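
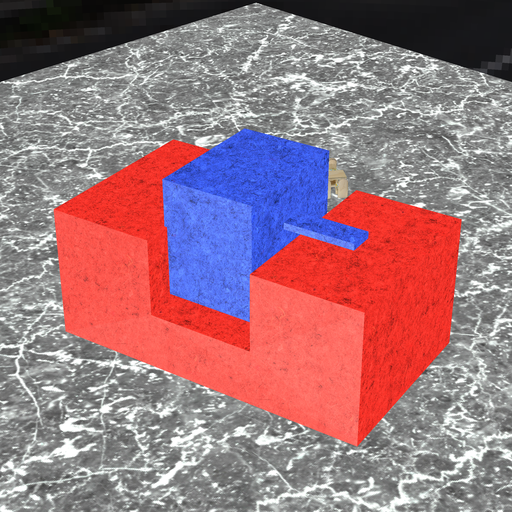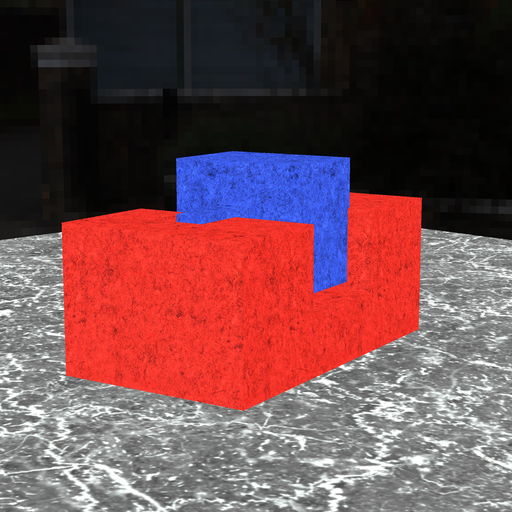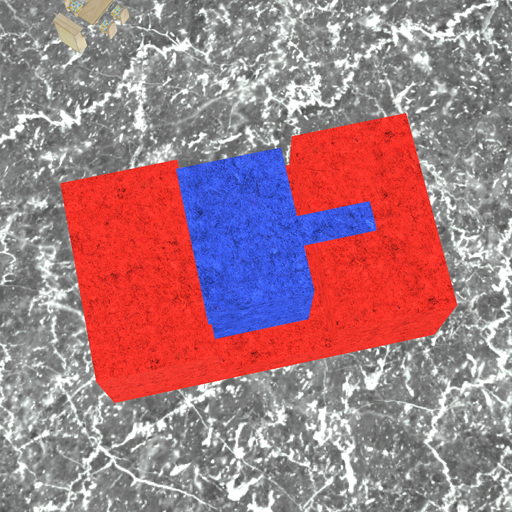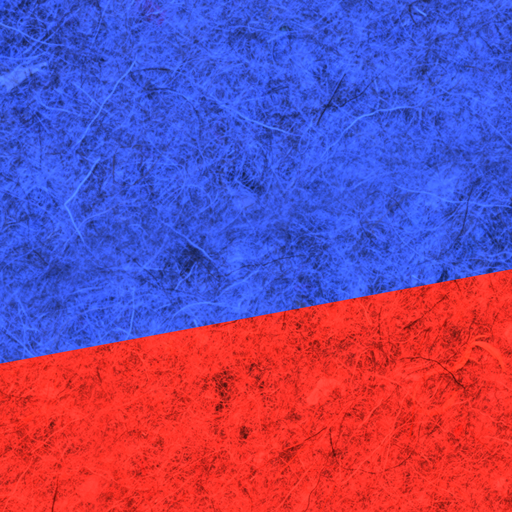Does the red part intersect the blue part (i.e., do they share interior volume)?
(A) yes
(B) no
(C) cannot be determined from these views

(A) yes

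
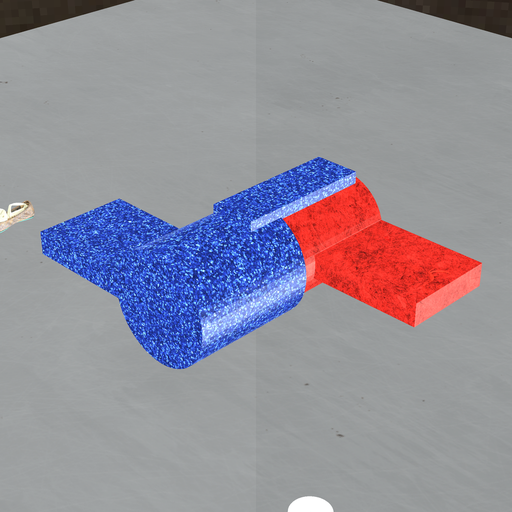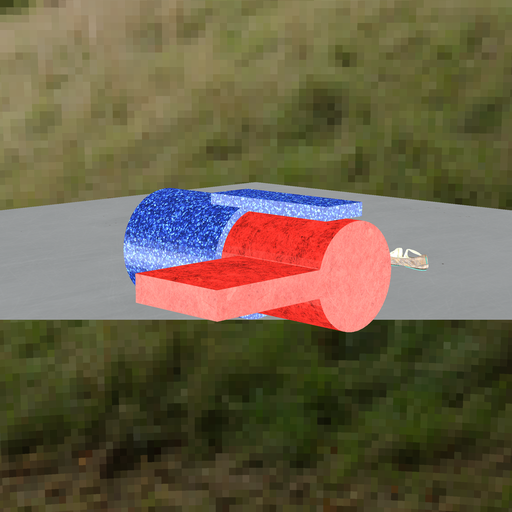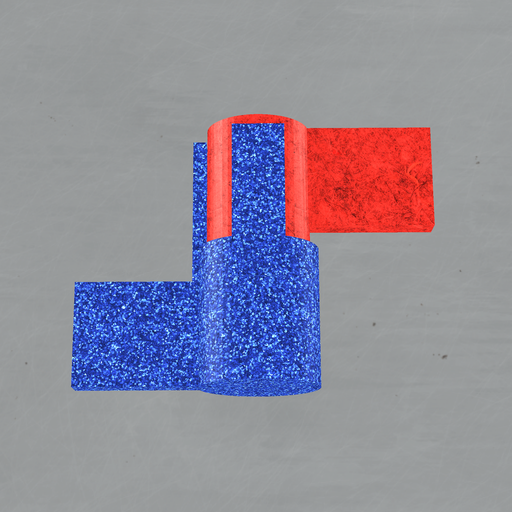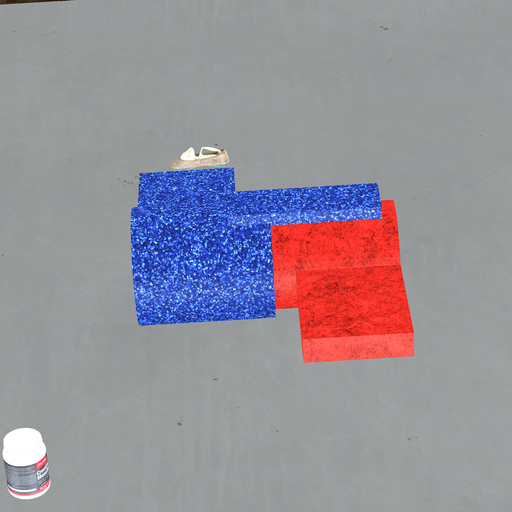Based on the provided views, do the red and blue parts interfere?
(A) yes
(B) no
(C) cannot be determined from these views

(A) yes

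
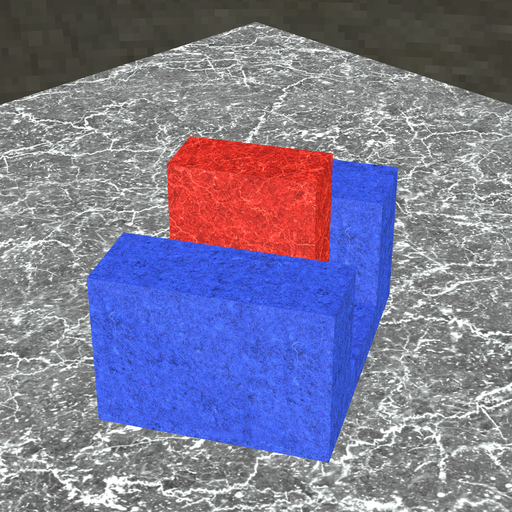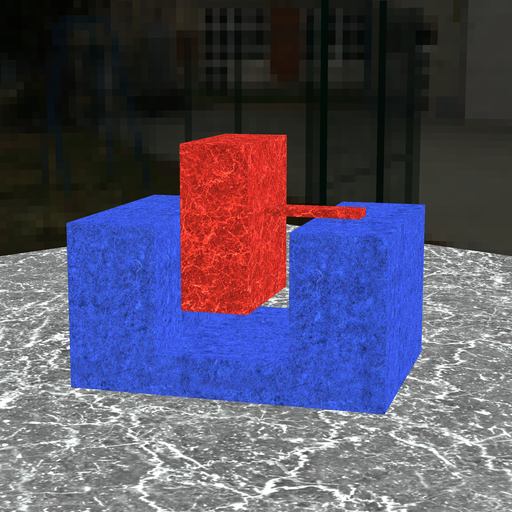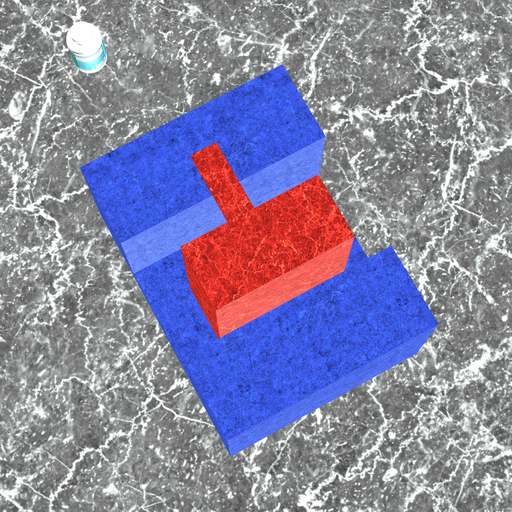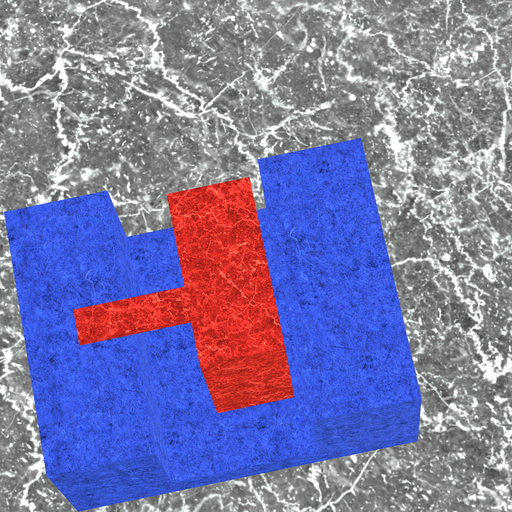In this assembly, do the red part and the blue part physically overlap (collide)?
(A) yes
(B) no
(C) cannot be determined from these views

(B) no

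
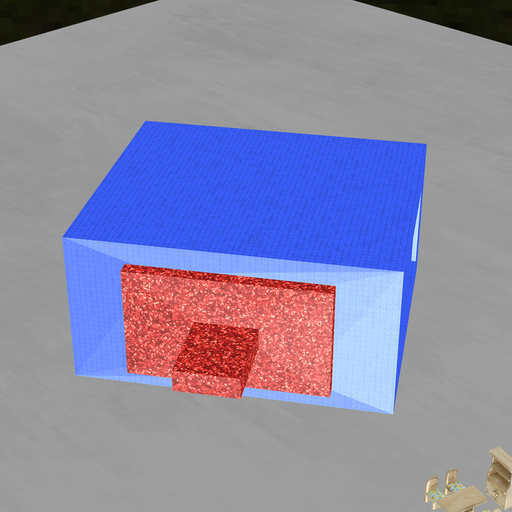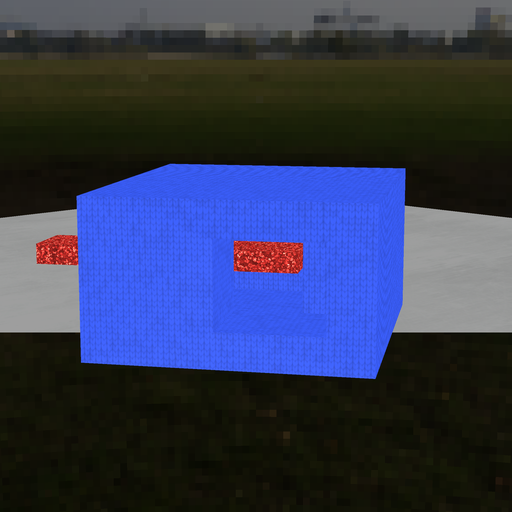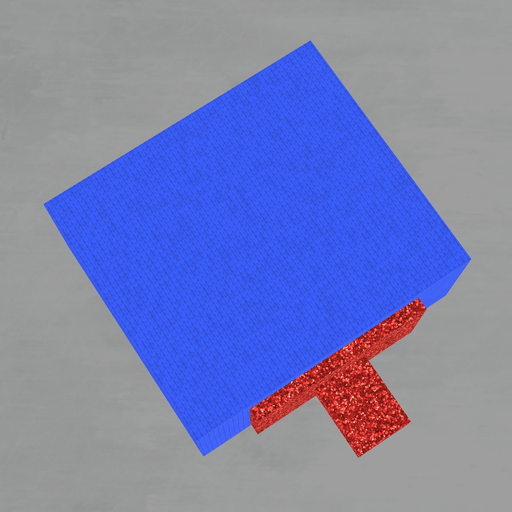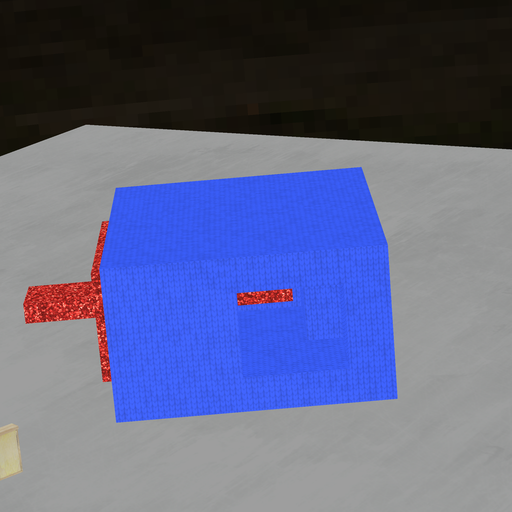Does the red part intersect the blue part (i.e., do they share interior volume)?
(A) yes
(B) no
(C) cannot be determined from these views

(B) no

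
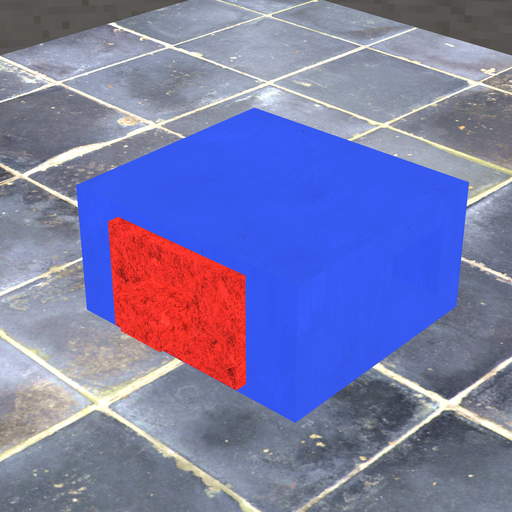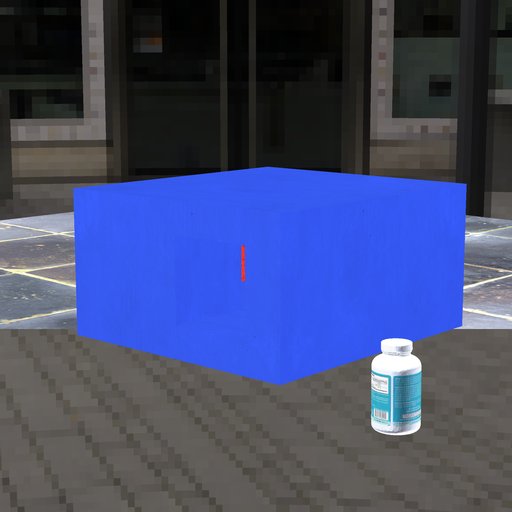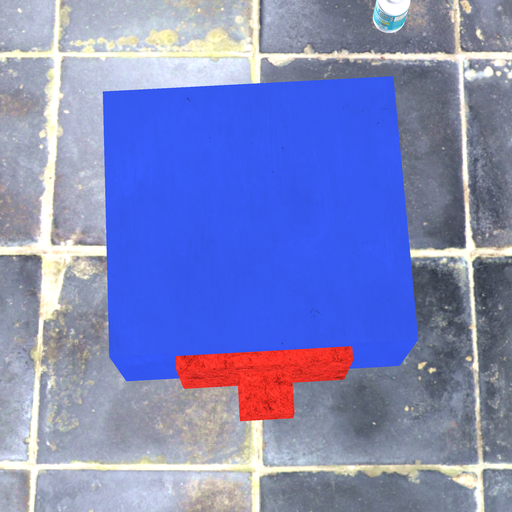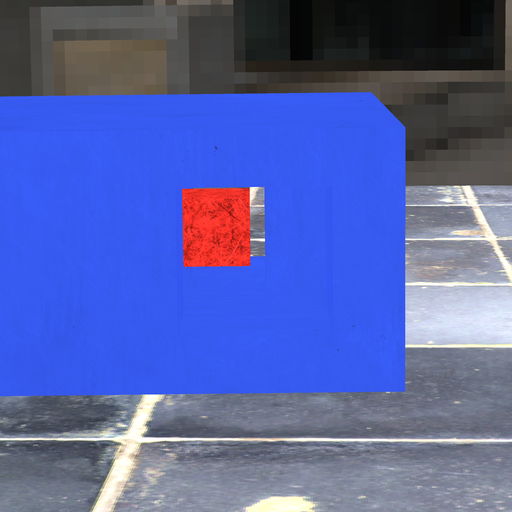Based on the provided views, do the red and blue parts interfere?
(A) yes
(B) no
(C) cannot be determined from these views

(B) no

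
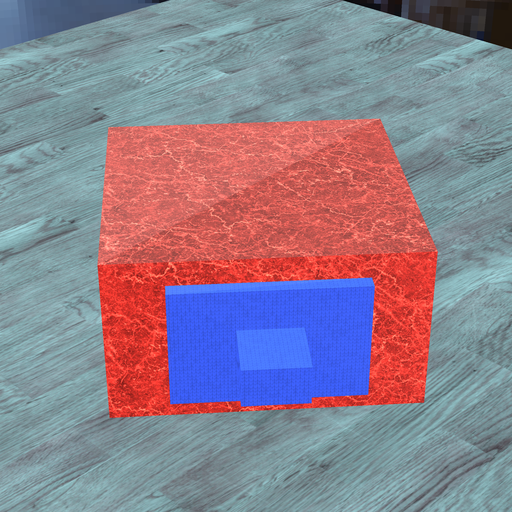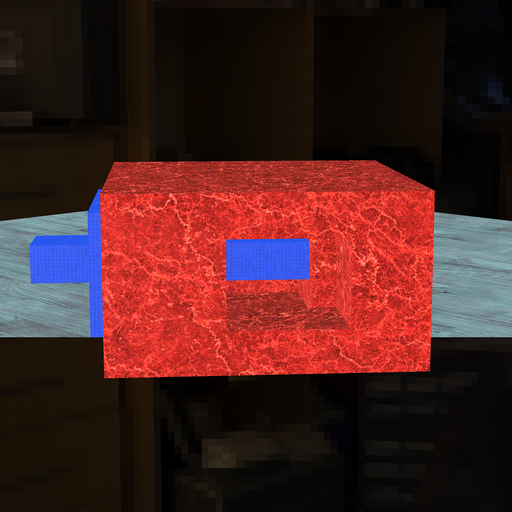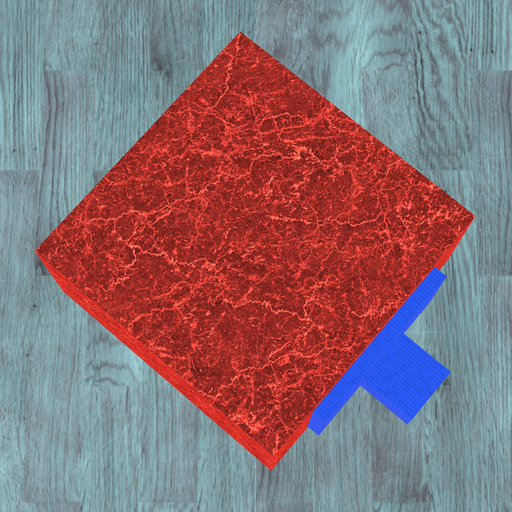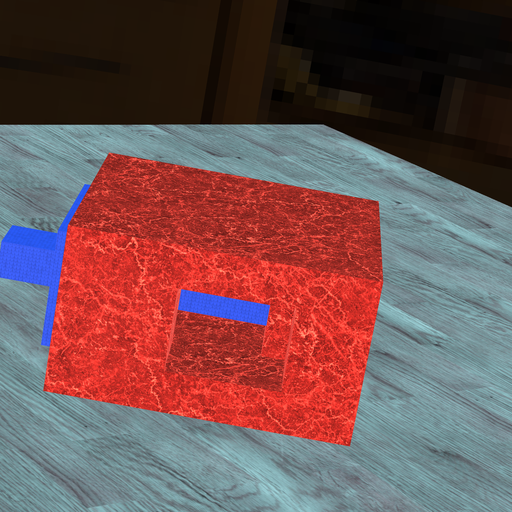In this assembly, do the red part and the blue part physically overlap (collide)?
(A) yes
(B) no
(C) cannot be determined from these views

(A) yes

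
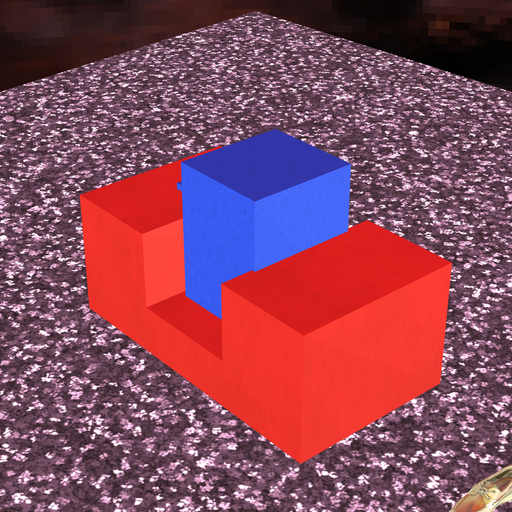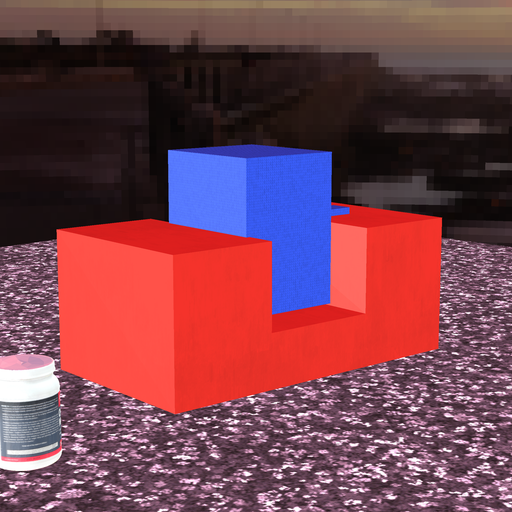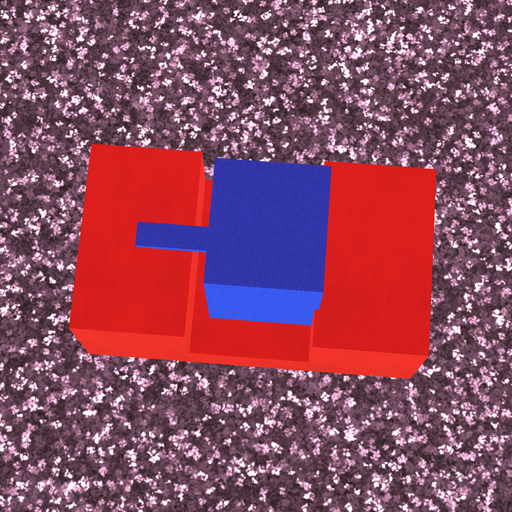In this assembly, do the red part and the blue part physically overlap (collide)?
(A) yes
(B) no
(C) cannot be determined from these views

(A) yes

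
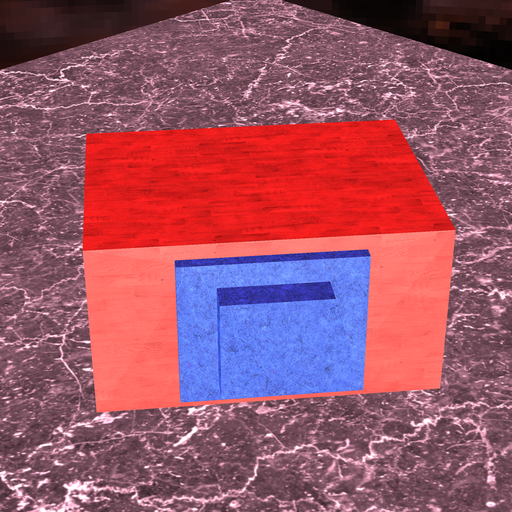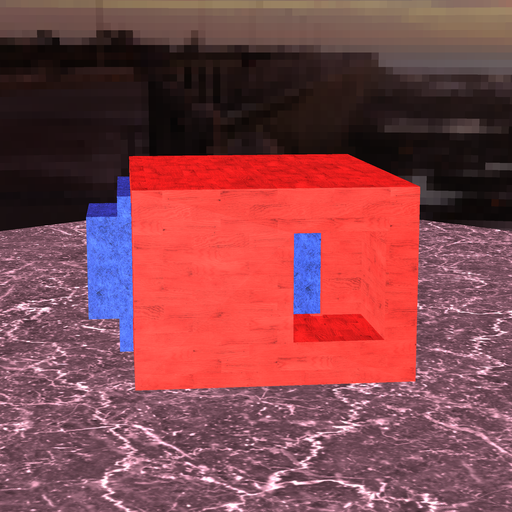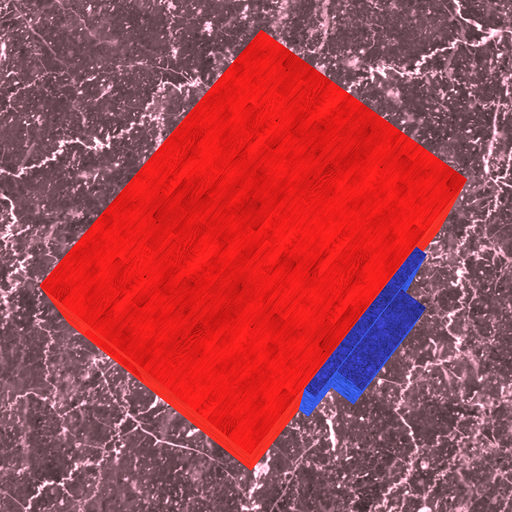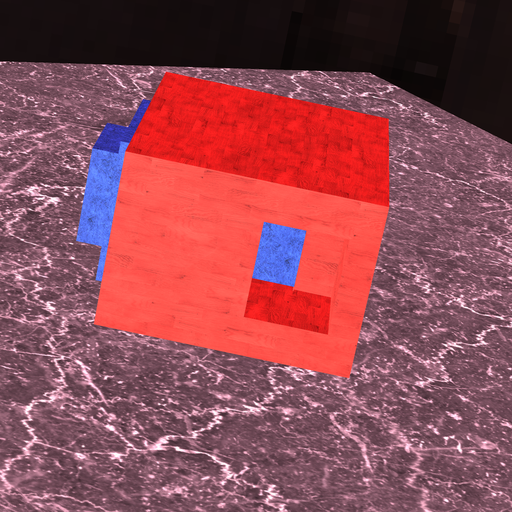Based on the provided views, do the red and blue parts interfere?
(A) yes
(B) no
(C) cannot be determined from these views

(A) yes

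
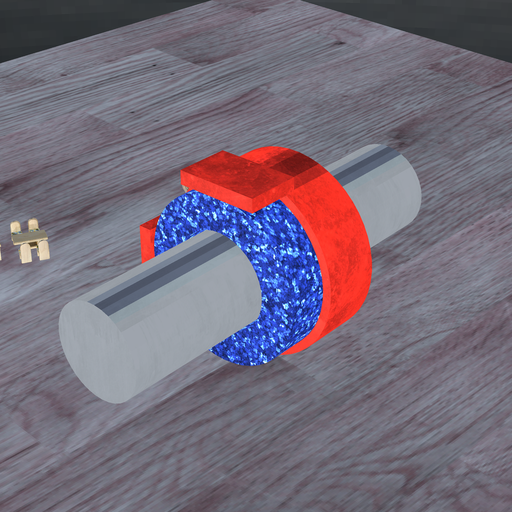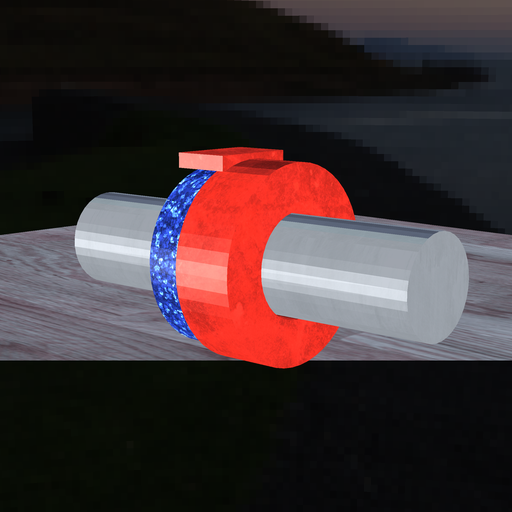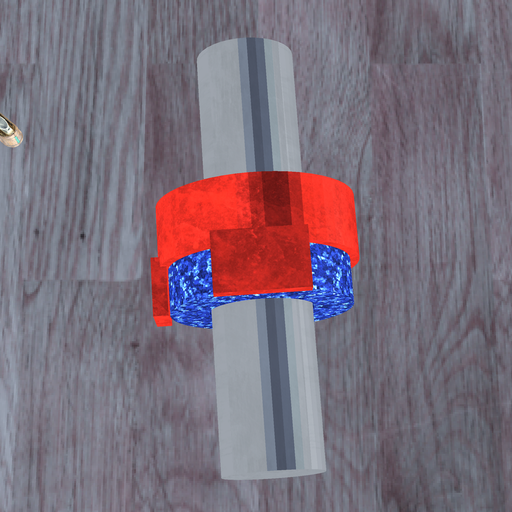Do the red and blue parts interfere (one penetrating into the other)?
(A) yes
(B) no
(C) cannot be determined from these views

(A) yes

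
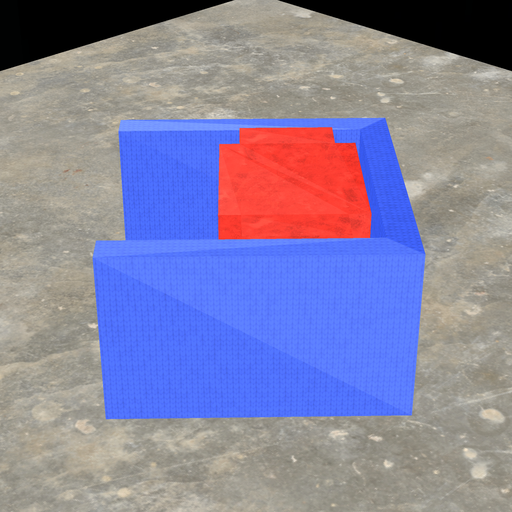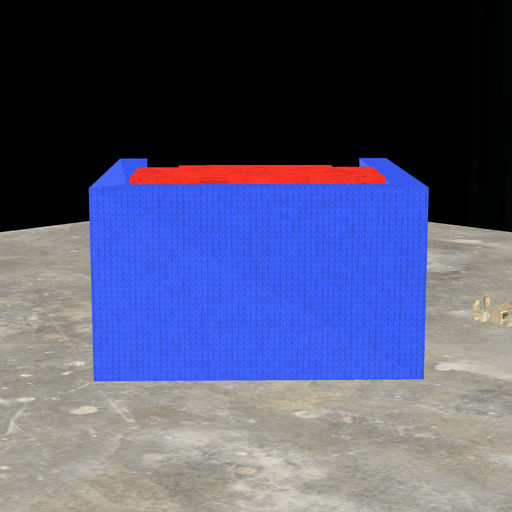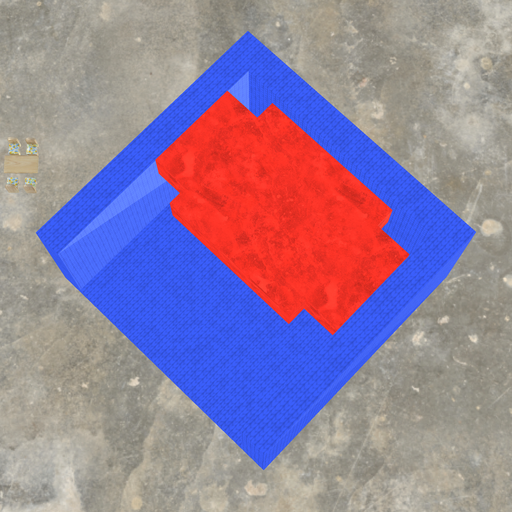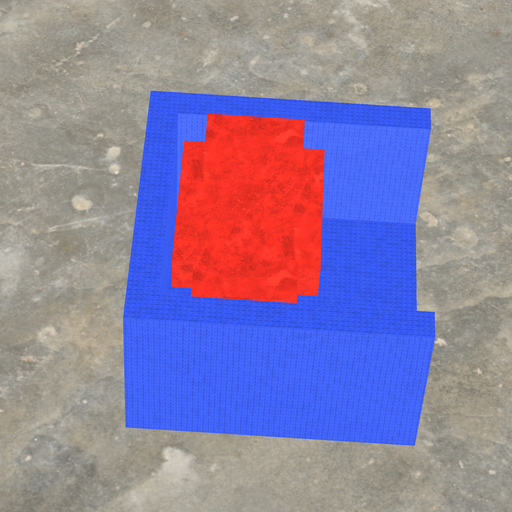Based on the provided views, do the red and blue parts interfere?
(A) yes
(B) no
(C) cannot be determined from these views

(B) no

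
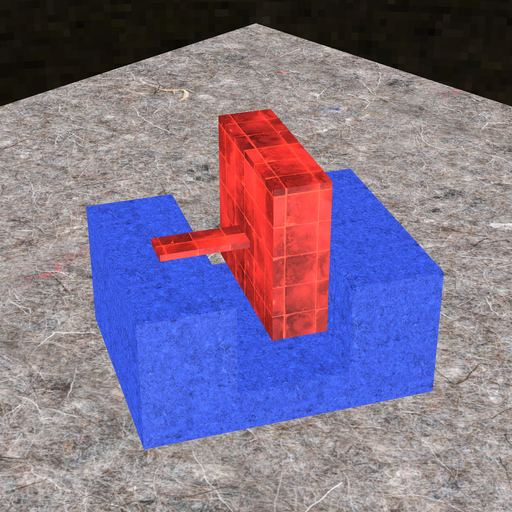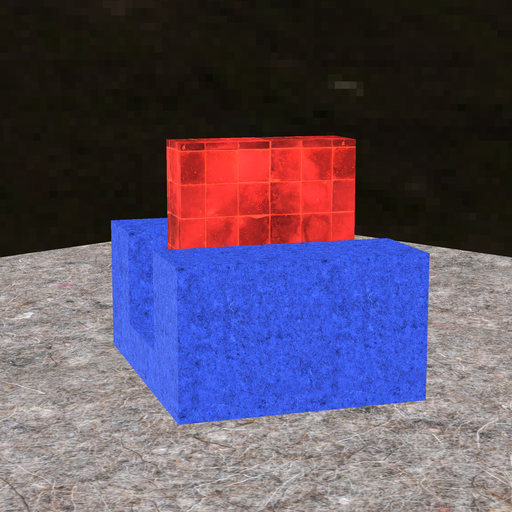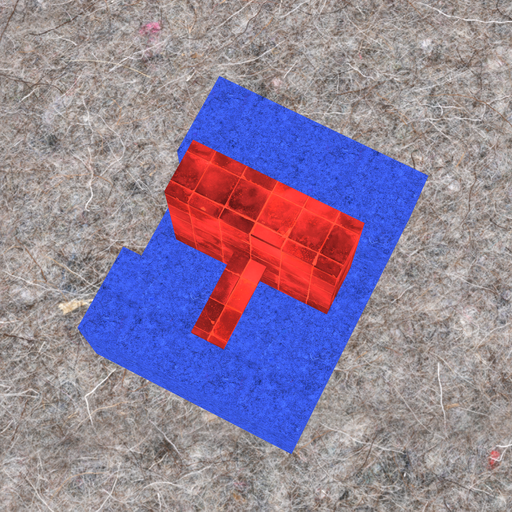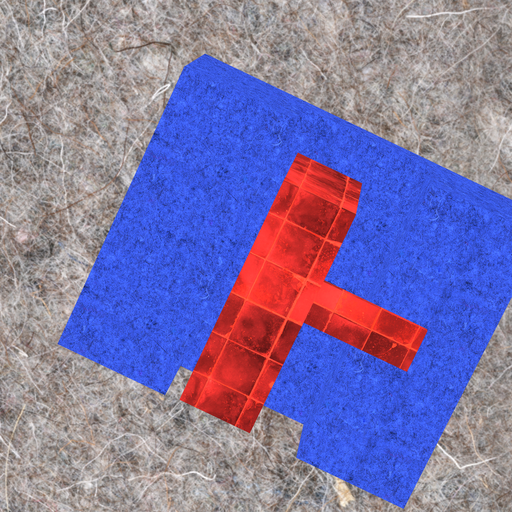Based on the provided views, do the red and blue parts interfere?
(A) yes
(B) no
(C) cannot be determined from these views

(B) no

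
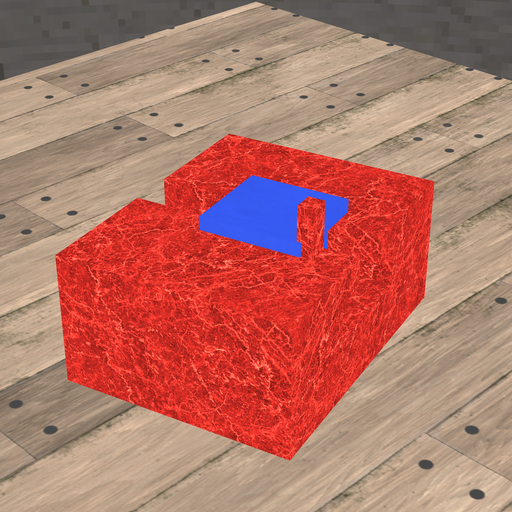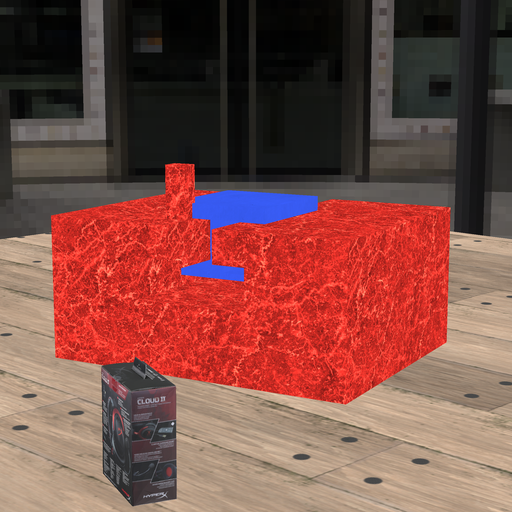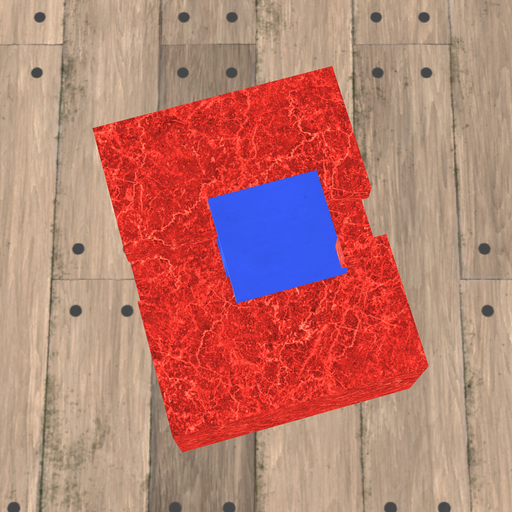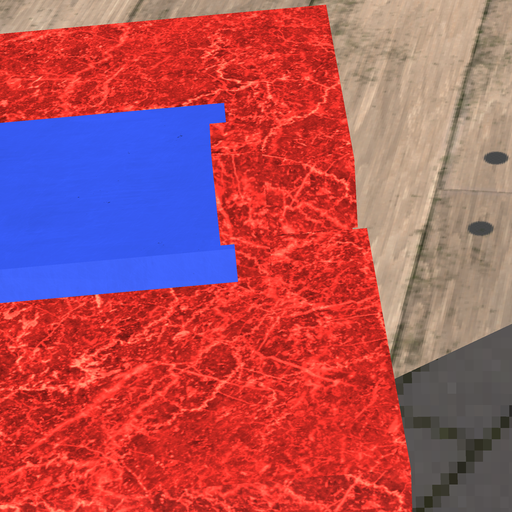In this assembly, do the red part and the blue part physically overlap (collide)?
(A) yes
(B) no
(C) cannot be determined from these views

(A) yes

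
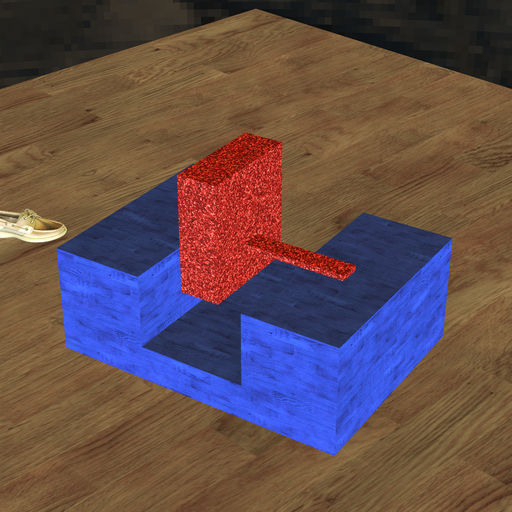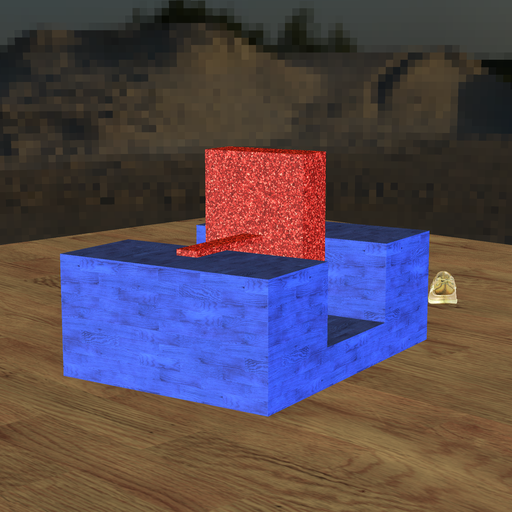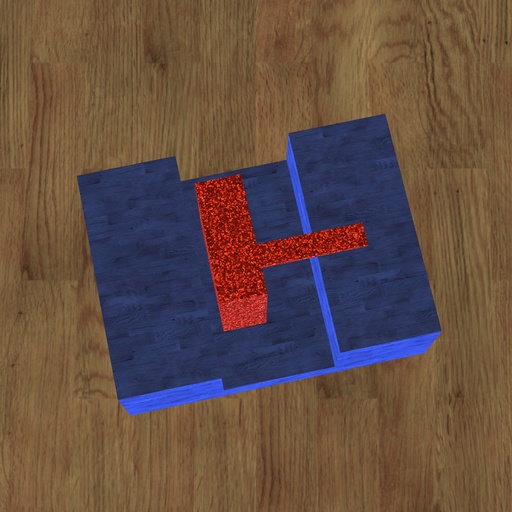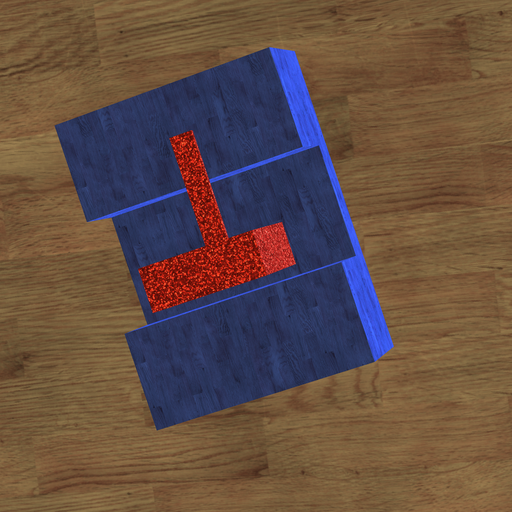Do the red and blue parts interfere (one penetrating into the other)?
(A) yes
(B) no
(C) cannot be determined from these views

(B) no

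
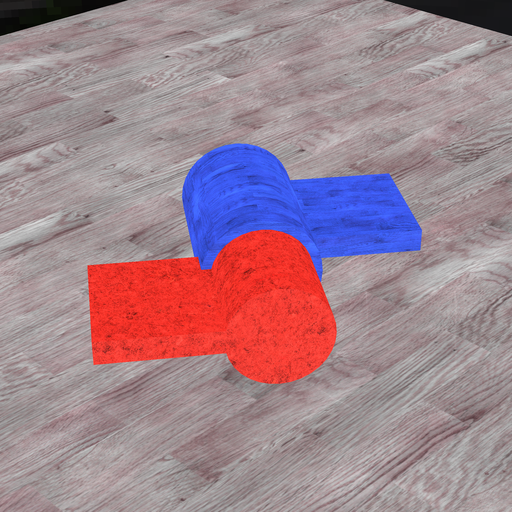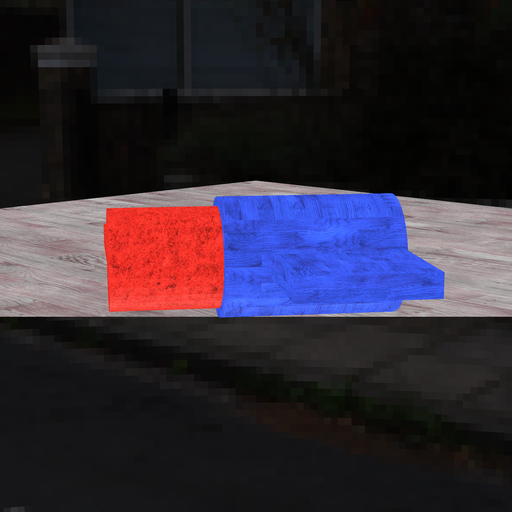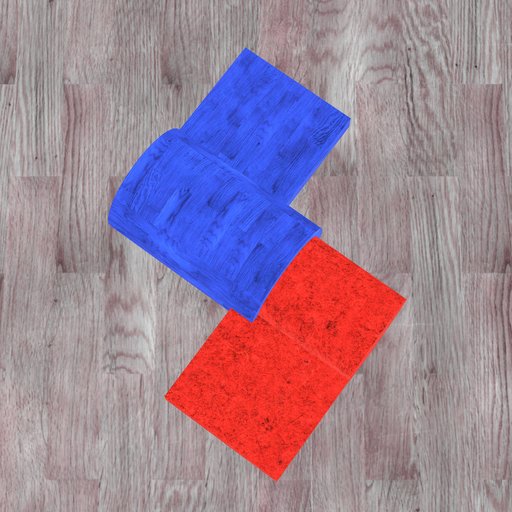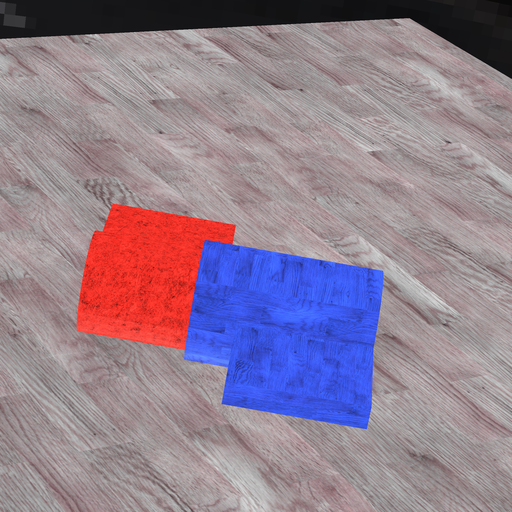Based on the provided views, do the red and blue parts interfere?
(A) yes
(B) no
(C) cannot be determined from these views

(A) yes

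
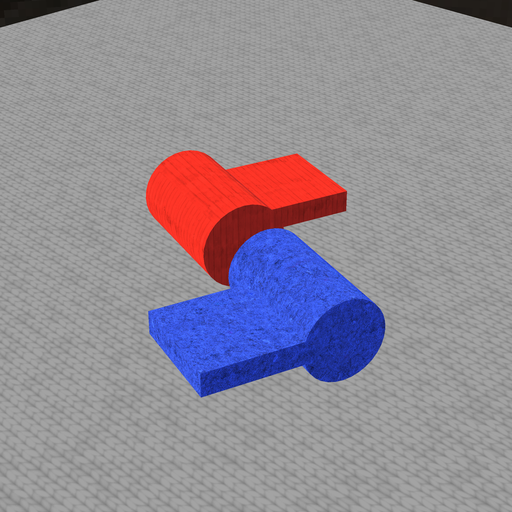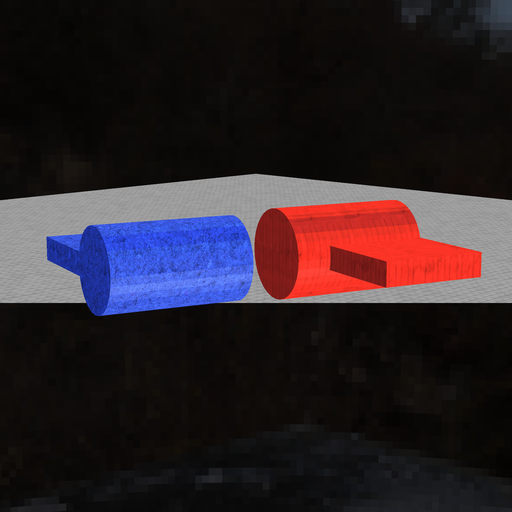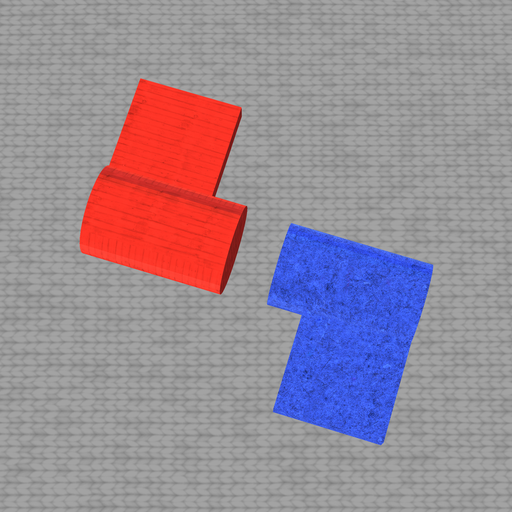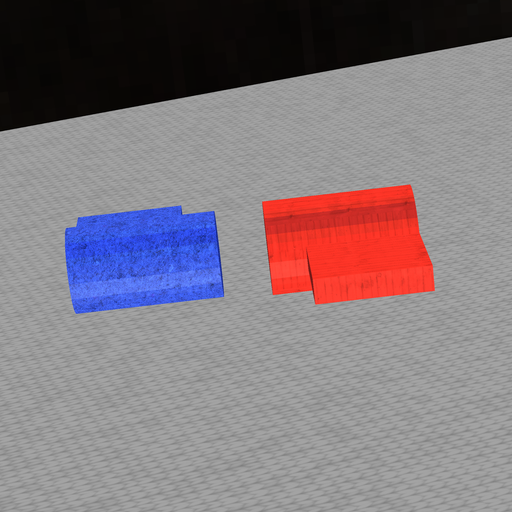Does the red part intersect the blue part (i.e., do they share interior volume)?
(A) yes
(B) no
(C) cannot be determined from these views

(B) no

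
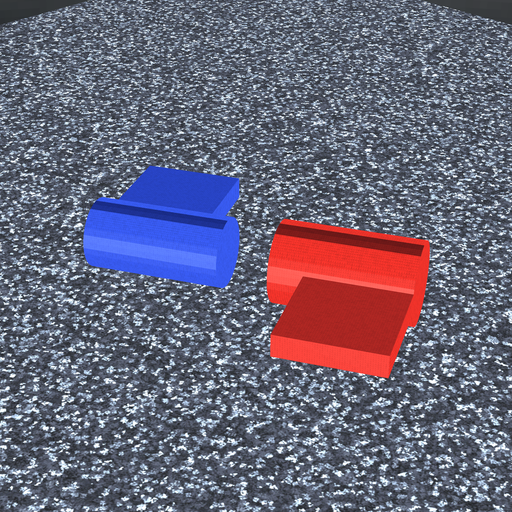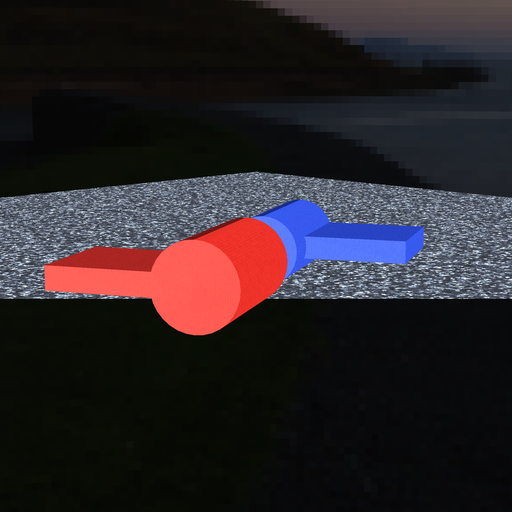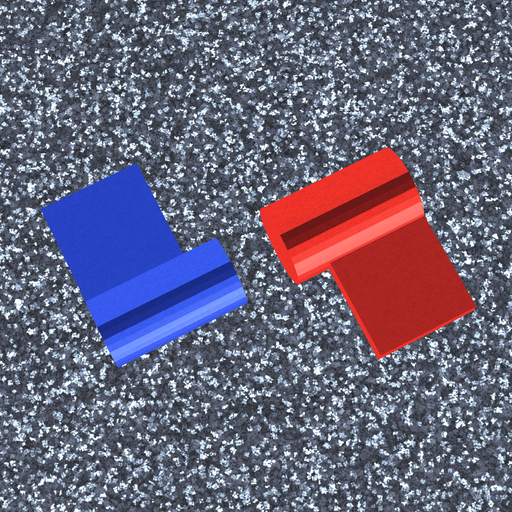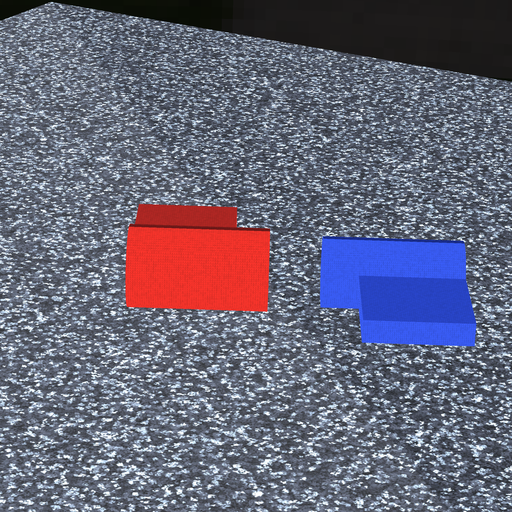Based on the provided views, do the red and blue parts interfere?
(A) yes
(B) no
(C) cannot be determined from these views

(B) no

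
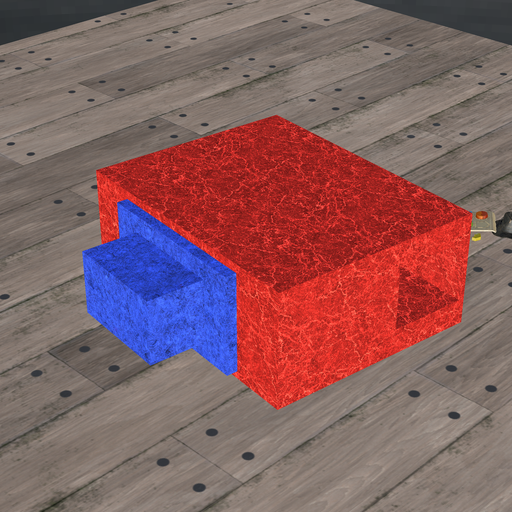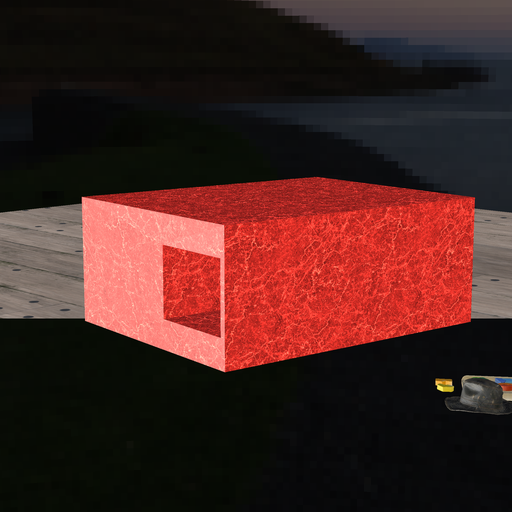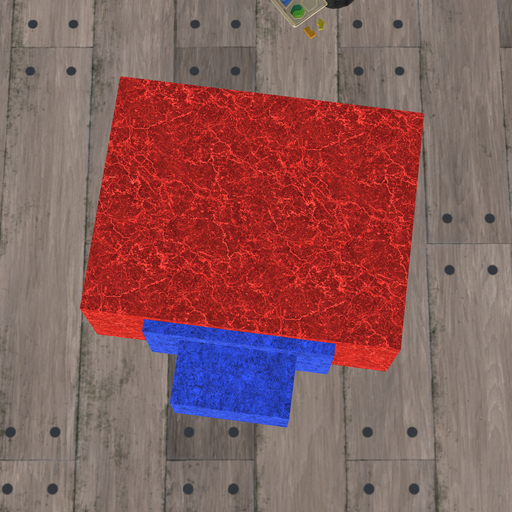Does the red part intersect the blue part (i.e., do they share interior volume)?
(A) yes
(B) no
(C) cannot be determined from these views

(C) cannot be determined from these views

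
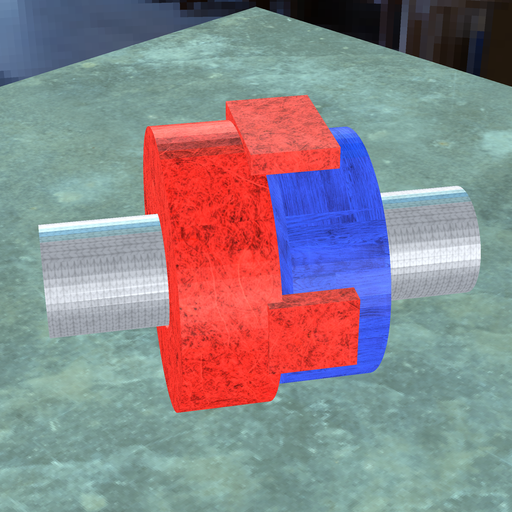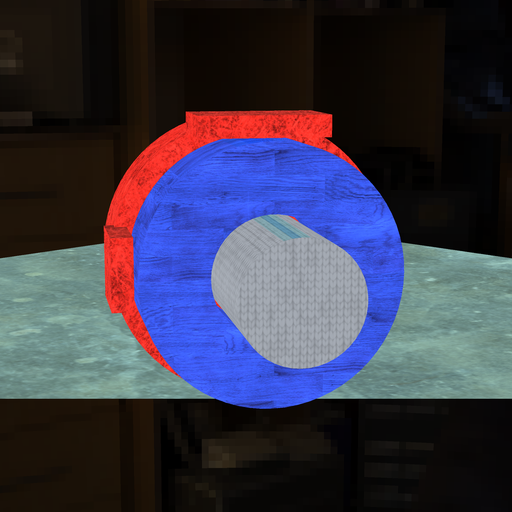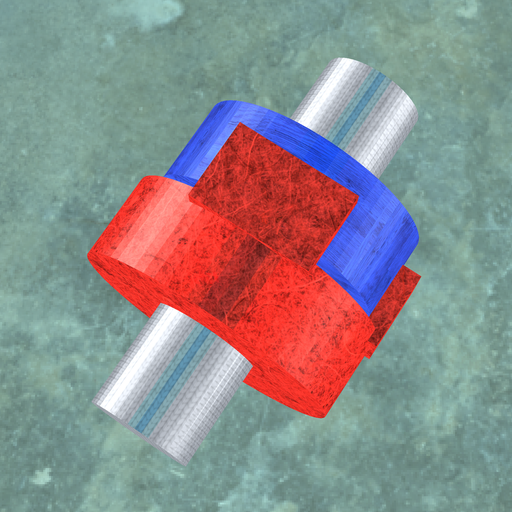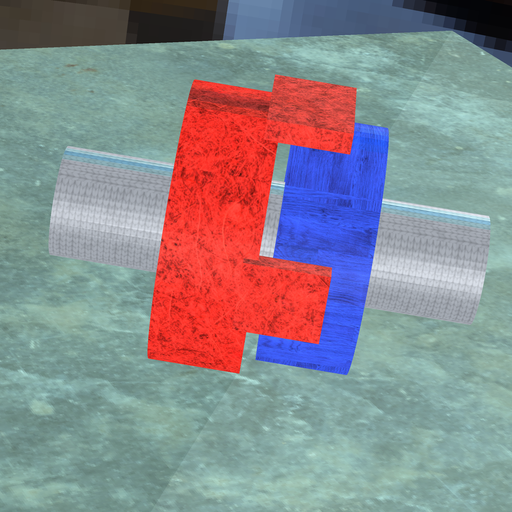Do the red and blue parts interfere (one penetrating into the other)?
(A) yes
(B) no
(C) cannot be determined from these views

(B) no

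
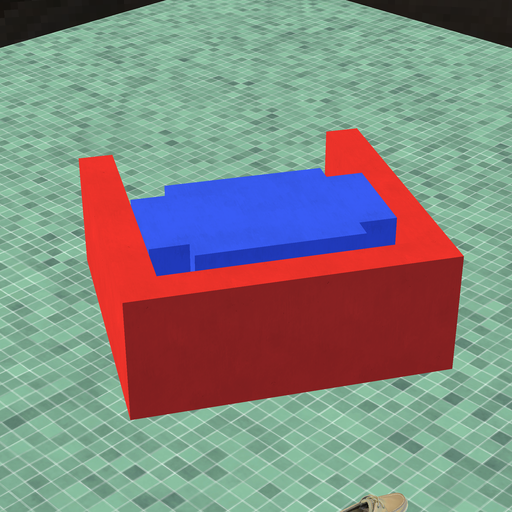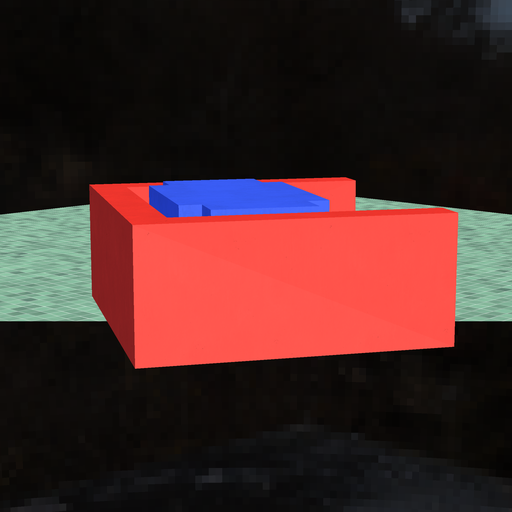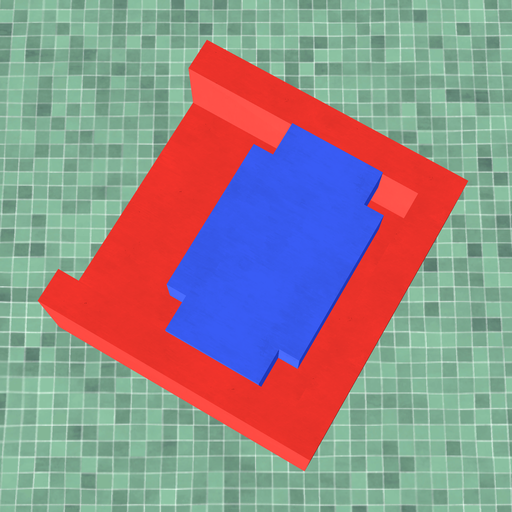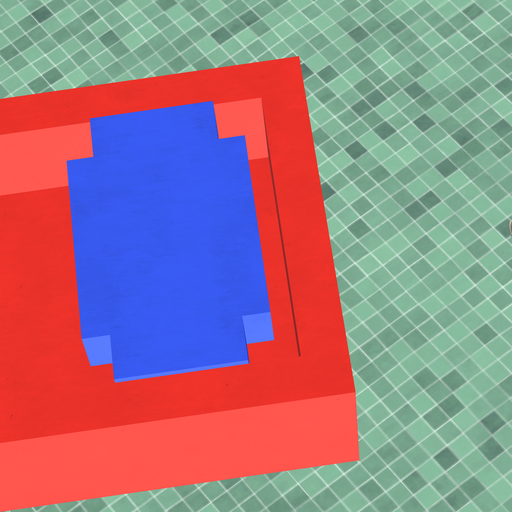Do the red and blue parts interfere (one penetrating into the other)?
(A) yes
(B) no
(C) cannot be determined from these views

(B) no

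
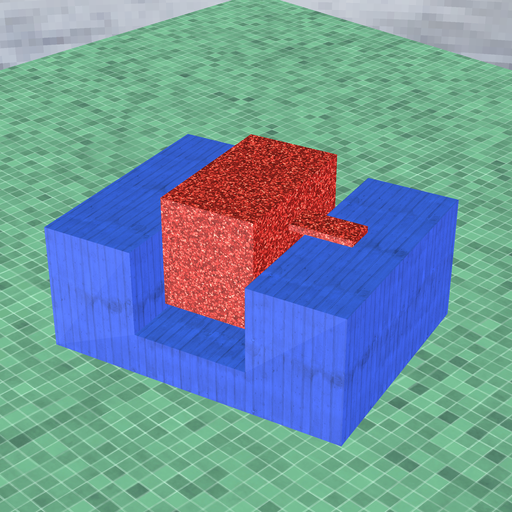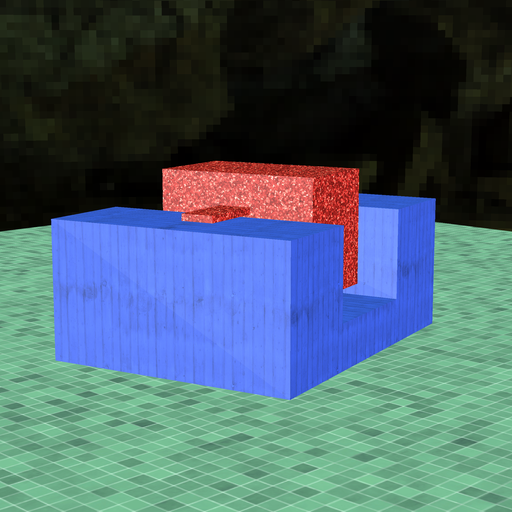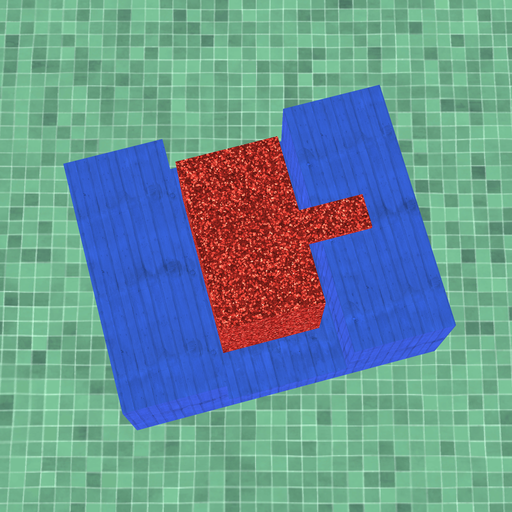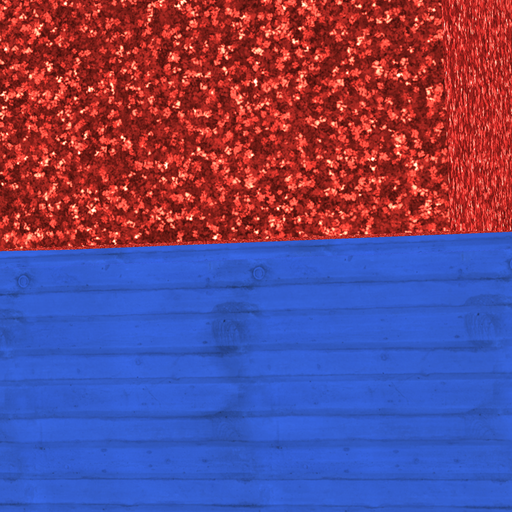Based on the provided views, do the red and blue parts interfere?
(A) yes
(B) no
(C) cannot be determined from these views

(B) no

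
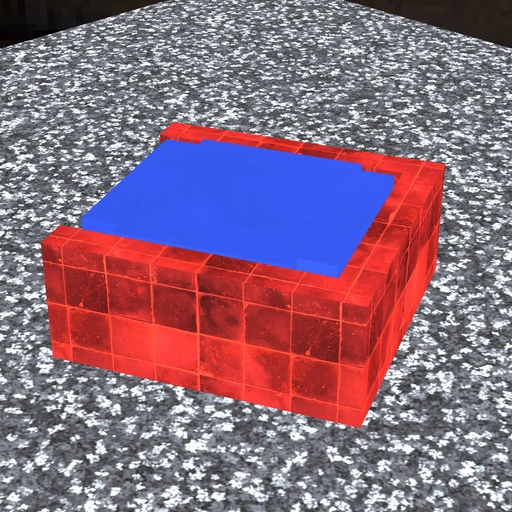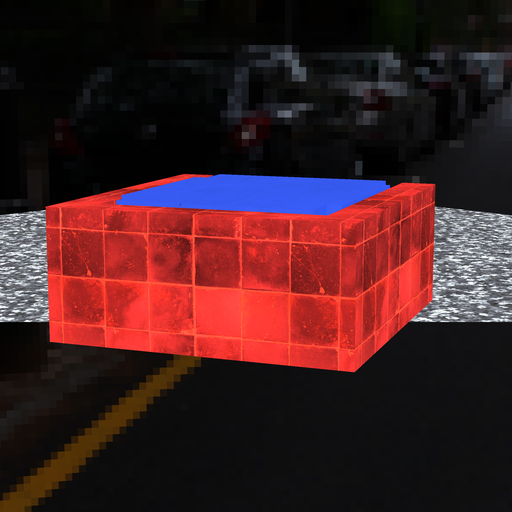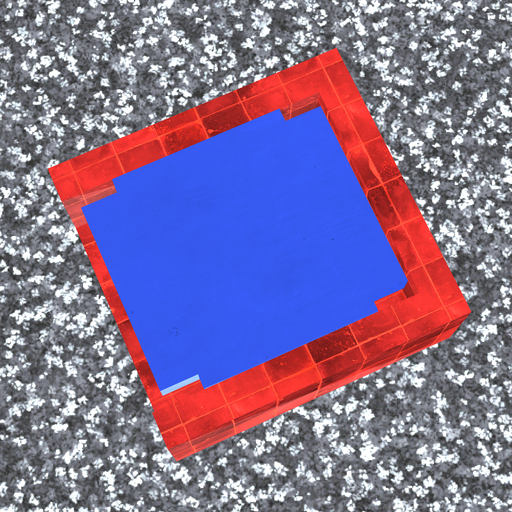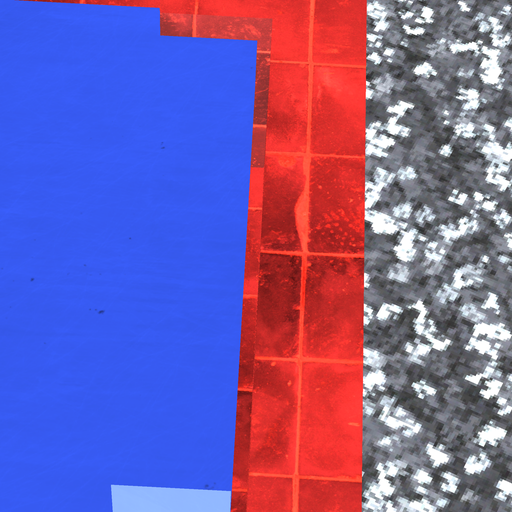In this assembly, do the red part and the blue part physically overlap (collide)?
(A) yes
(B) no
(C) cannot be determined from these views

(B) no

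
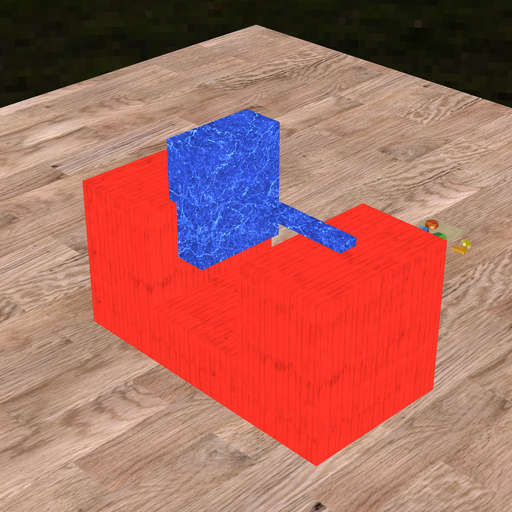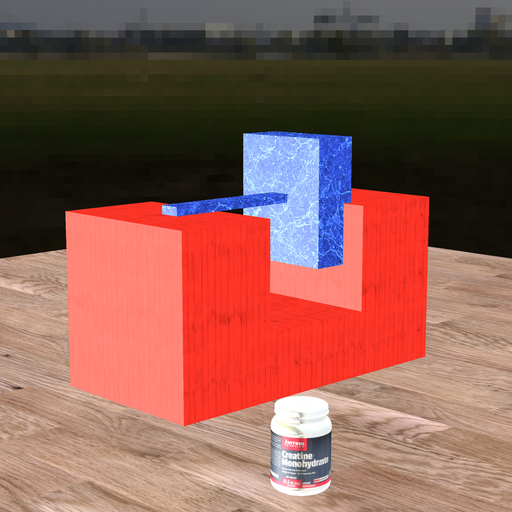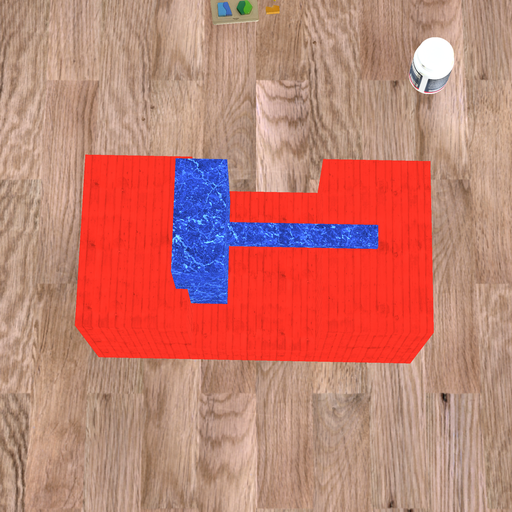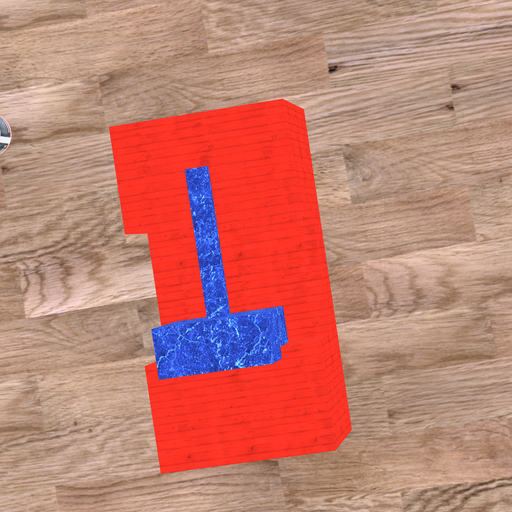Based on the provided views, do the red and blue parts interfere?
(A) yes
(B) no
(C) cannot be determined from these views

(A) yes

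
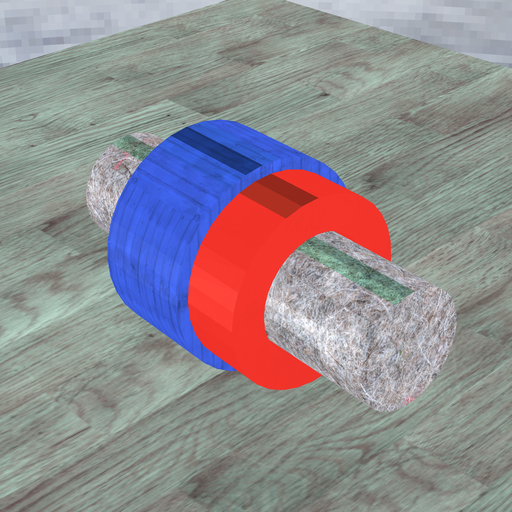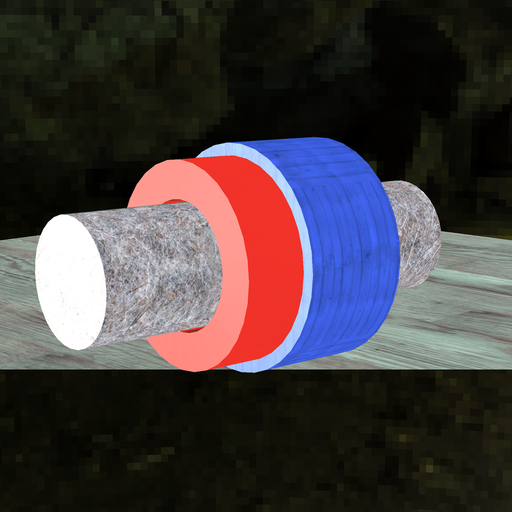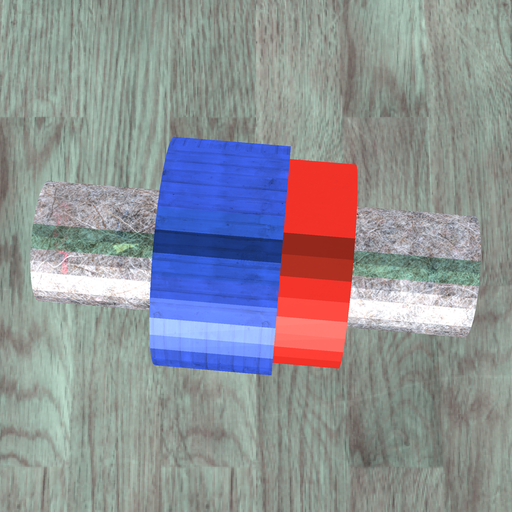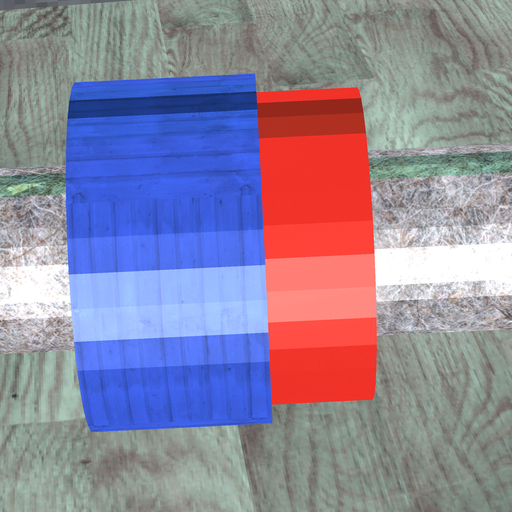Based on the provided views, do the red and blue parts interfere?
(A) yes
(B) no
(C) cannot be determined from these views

(A) yes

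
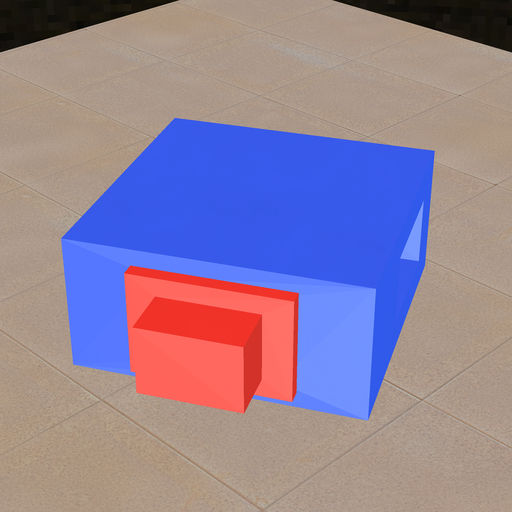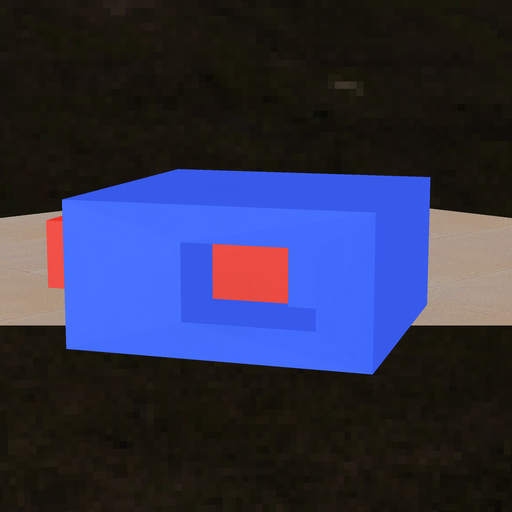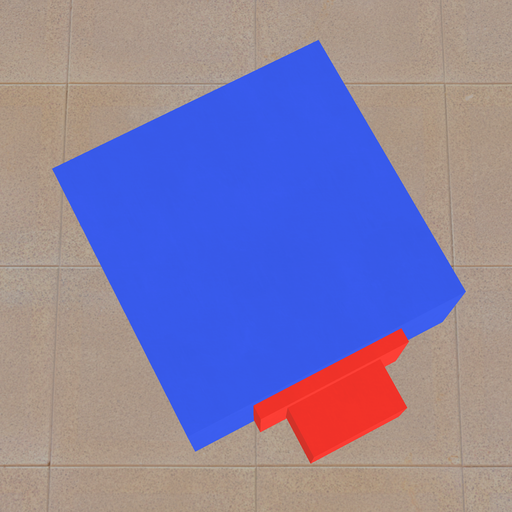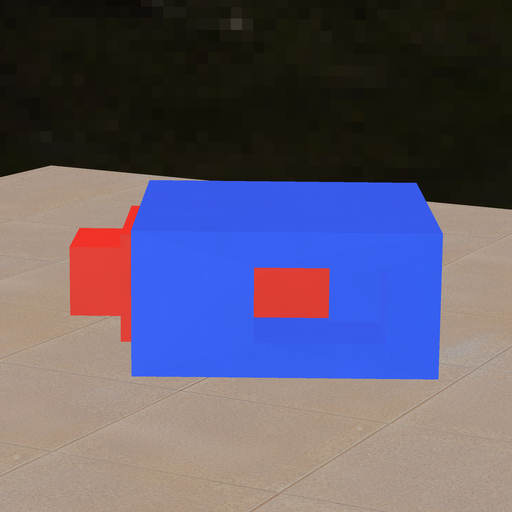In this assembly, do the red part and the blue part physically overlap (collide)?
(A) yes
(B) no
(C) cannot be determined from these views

(A) yes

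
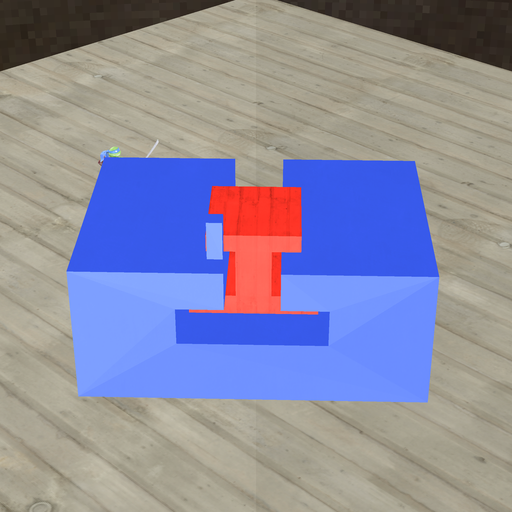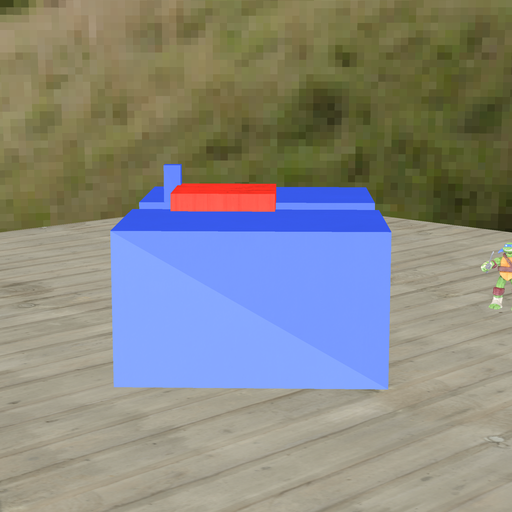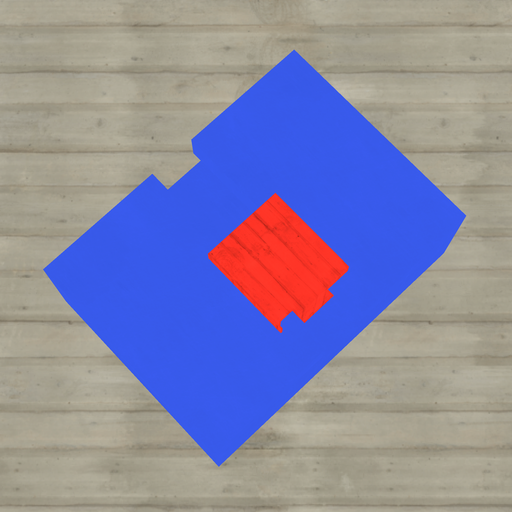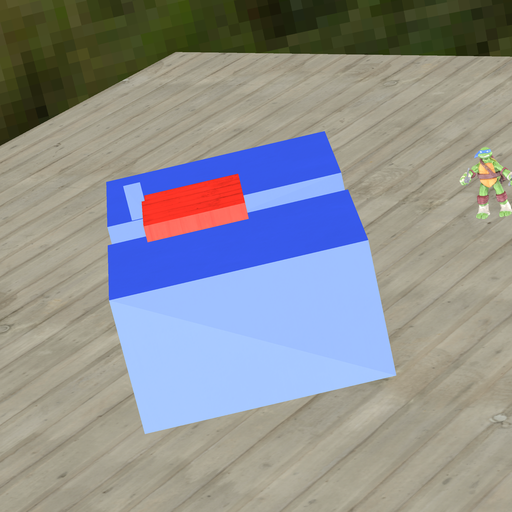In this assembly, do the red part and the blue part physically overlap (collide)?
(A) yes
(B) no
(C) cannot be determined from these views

(A) yes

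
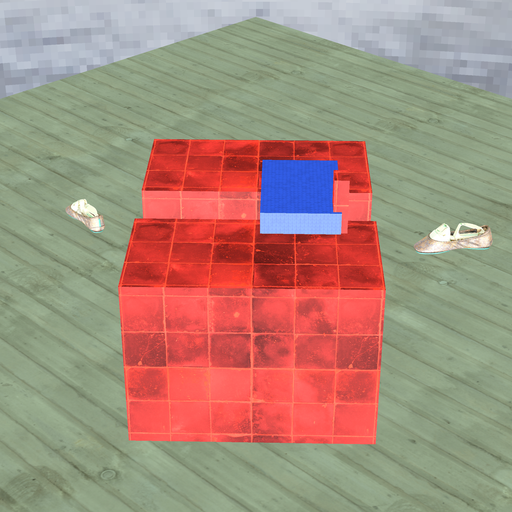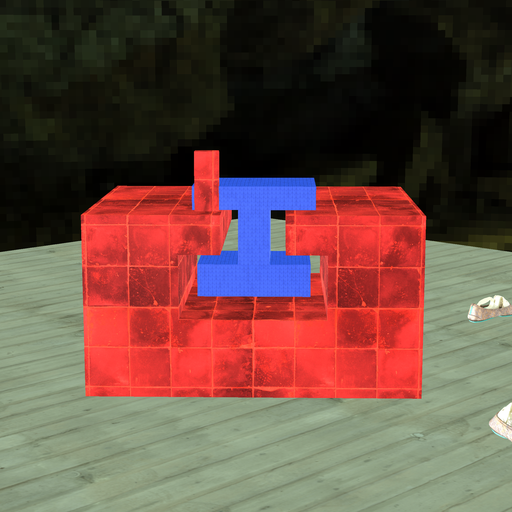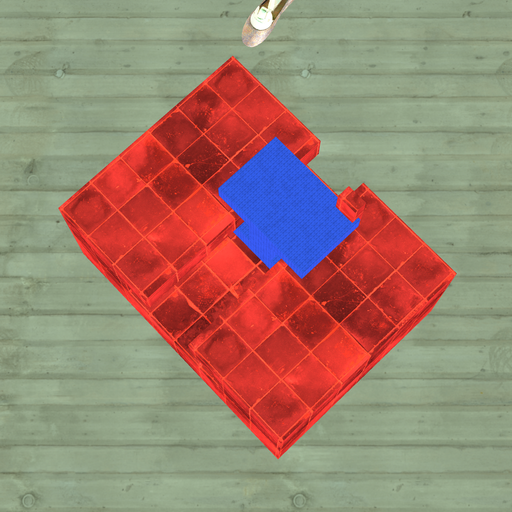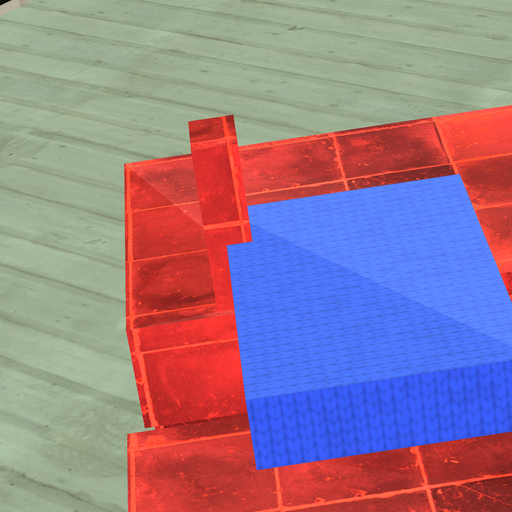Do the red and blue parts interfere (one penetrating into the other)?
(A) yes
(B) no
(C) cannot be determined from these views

(A) yes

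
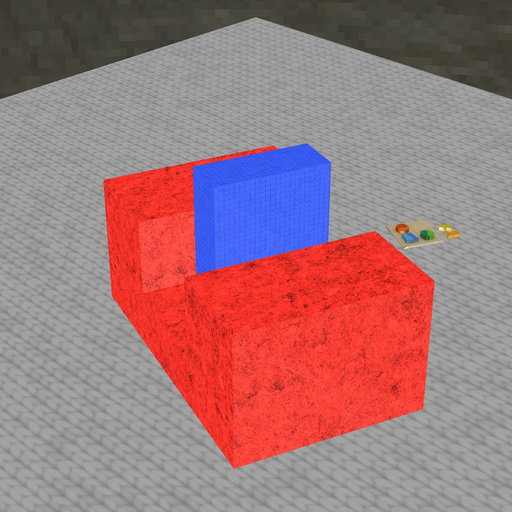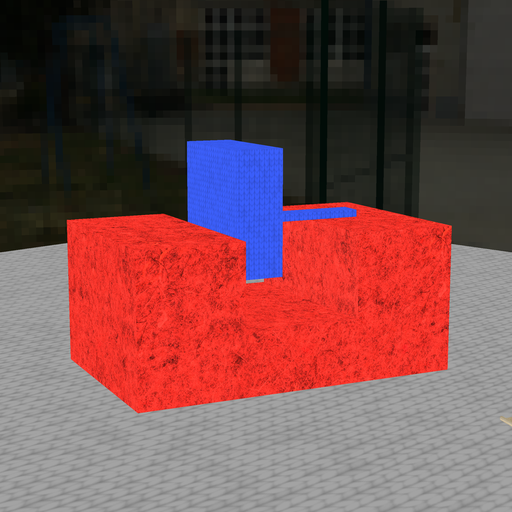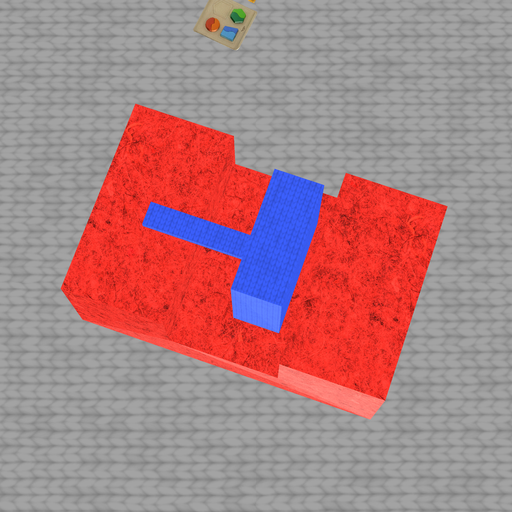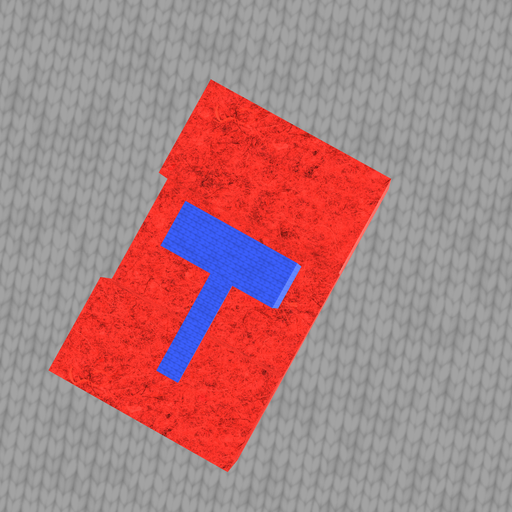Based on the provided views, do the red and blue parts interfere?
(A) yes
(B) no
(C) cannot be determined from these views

(B) no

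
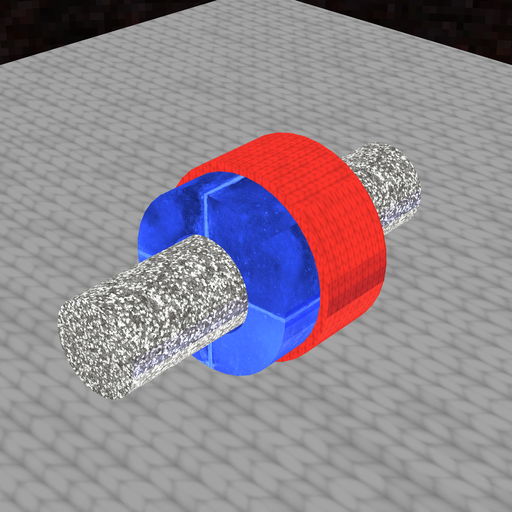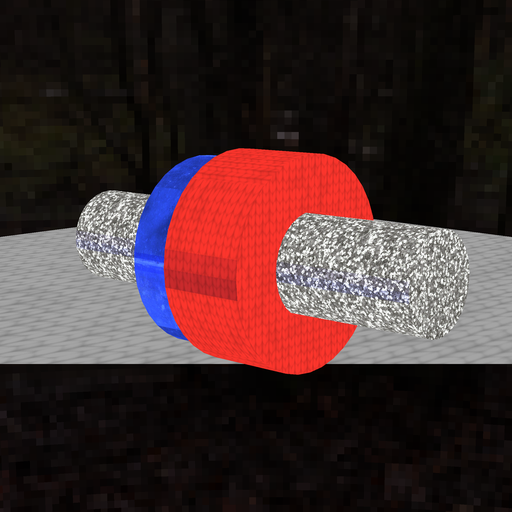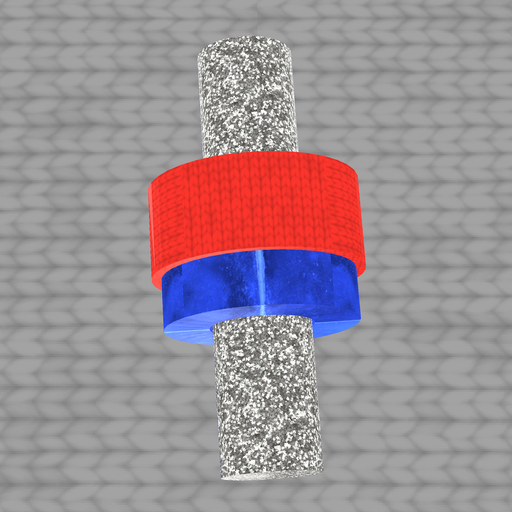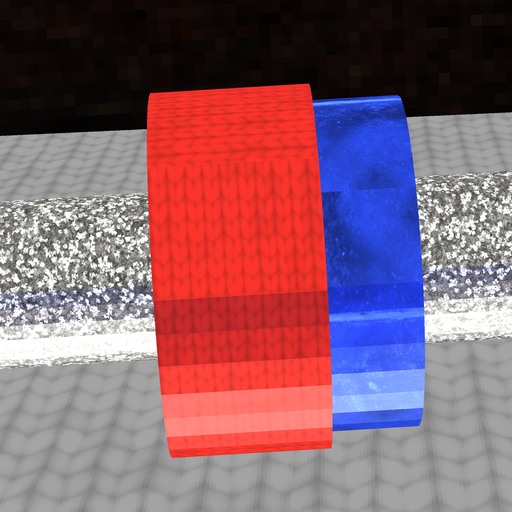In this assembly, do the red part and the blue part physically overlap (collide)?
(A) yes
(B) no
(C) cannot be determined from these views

(A) yes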